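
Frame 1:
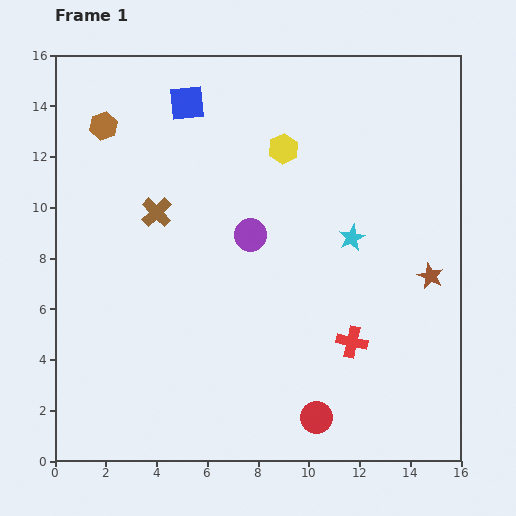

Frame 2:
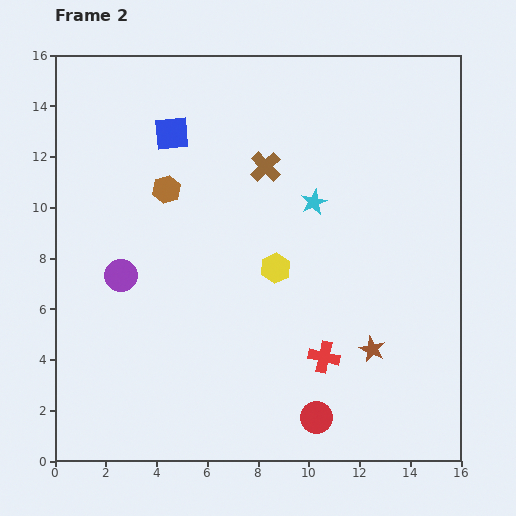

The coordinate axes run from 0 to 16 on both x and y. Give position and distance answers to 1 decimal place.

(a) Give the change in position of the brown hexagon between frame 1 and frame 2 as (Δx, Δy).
(2.5, -2.5)

The brown hexagon was at (1.9, 13.2) in frame 1 and (4.4, 10.7) in frame 2.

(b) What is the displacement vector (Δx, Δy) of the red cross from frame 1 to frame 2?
(-1.1, -0.6)

The red cross was at (11.7, 4.7) in frame 1 and (10.6, 4.1) in frame 2.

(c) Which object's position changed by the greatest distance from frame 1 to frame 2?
the purple circle

(moved 5.3; next 4.7)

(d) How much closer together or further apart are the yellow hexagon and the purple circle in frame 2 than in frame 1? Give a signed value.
+2.5

Distance in frame 1: 3.6. Distance in frame 2: 6.1.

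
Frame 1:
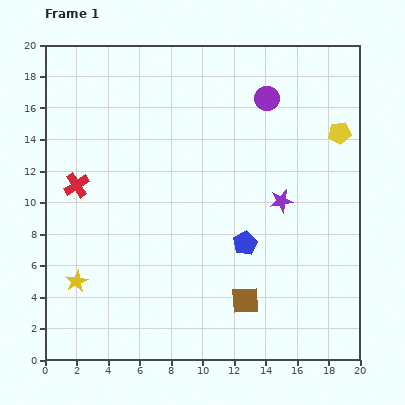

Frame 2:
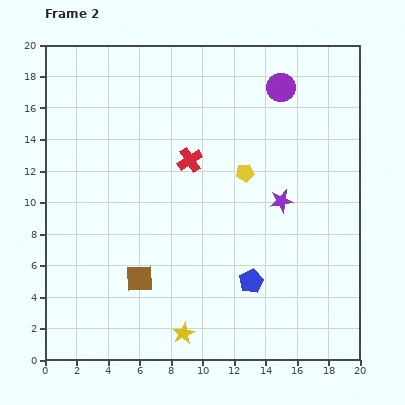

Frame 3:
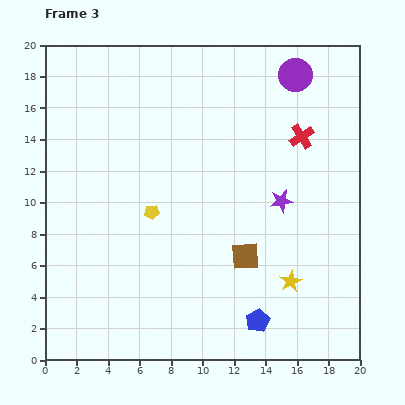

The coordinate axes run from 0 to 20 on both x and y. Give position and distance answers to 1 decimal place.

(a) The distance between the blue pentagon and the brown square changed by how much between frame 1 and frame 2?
+3.5

Distance in frame 1: 3.6. Distance in frame 2: 7.1.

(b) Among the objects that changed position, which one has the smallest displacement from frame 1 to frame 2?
the purple circle

(moved 1.1)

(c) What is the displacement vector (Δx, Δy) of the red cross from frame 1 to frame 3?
(14.3, 3.1)

The red cross was at (2.0, 11.1) in frame 1 and (16.3, 14.2) in frame 3.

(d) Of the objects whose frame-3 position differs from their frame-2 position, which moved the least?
the purple circle

(moved 1.2)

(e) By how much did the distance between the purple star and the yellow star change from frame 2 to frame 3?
-5.3

Distance in frame 2: 10.4. Distance in frame 3: 5.1.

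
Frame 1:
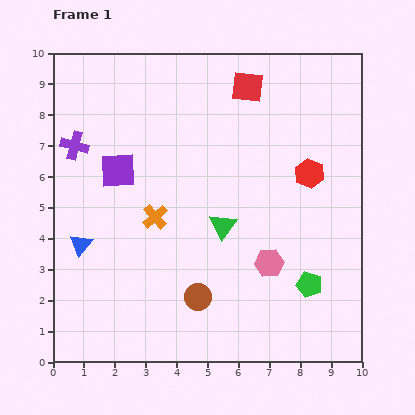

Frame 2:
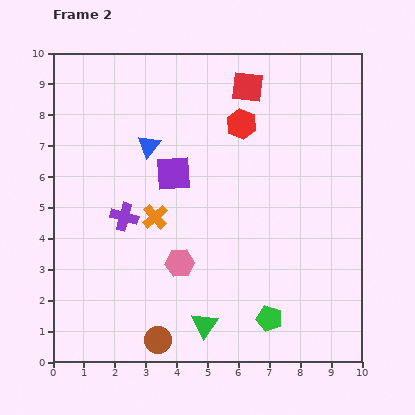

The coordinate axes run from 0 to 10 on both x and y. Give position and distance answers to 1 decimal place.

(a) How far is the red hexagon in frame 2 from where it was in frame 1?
2.7

The red hexagon moved from (8.3, 6.1) to (6.1, 7.7), a distance of √(2.2² + 1.6²) ≈ 2.7.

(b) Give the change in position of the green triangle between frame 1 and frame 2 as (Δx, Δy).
(-0.6, -3.2)

The green triangle was at (5.5, 4.4) in frame 1 and (4.9, 1.2) in frame 2.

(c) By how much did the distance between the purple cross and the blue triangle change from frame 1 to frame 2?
-0.8

Distance in frame 1: 3.2. Distance in frame 2: 2.4.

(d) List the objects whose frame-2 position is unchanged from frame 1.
the red square, the orange cross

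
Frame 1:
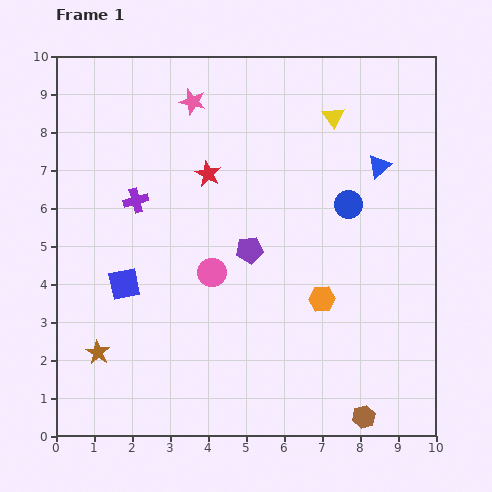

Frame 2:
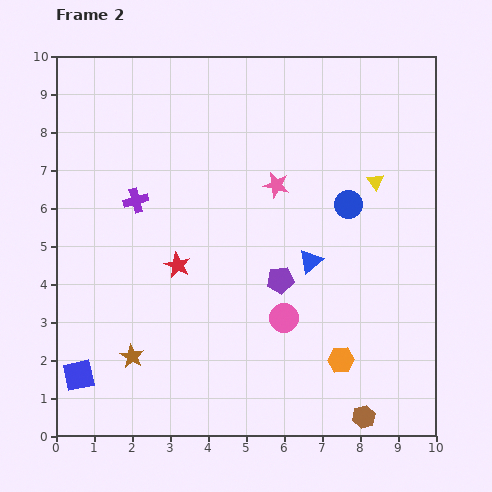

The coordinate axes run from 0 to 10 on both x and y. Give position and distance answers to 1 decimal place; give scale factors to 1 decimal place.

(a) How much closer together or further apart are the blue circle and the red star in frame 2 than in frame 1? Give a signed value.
+1.0

Distance in frame 1: 3.8. Distance in frame 2: 4.8.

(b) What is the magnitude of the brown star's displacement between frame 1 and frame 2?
0.9

The brown star moved from (1.1, 2.2) to (2.0, 2.1), a distance of √(0.9² + 0.1²) ≈ 0.9.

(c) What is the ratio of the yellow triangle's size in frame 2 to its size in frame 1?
0.8×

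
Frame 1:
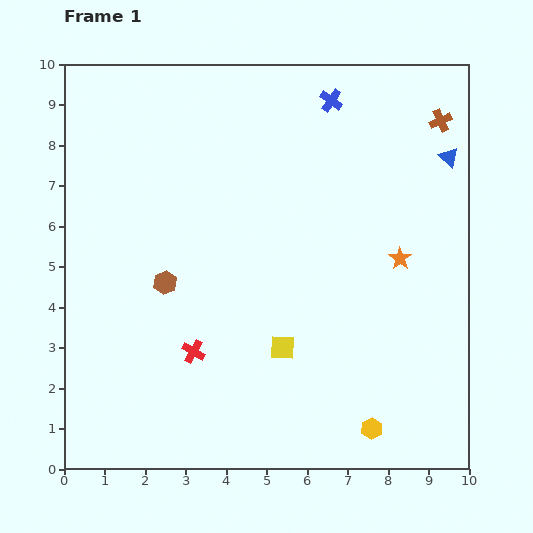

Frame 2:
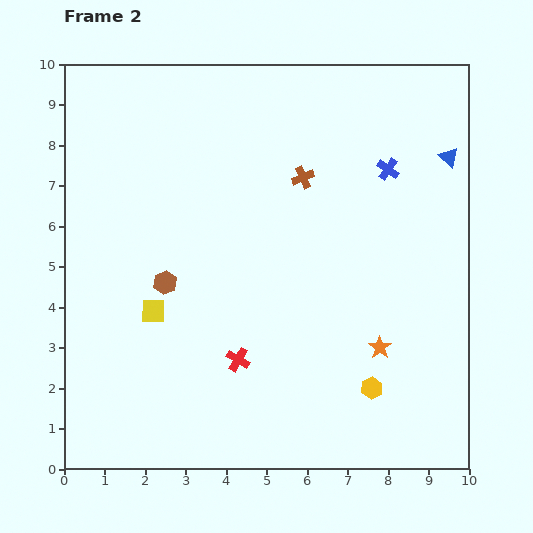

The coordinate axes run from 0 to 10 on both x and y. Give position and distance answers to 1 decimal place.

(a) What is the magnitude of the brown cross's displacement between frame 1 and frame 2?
3.7

The brown cross moved from (9.3, 8.6) to (5.9, 7.2), a distance of √(3.4² + 1.4²) ≈ 3.7.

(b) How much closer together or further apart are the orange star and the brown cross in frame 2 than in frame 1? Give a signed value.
+1.1

Distance in frame 1: 3.5. Distance in frame 2: 4.6.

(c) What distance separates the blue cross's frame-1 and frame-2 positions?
2.2

The blue cross moved from (6.6, 9.1) to (8.0, 7.4), a distance of √(1.4² + 1.7²) ≈ 2.2.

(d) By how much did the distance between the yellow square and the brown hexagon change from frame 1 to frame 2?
-2.5

Distance in frame 1: 3.3. Distance in frame 2: 0.8.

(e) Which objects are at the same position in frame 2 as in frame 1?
the brown hexagon, the blue triangle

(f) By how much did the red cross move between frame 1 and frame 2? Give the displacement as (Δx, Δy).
(1.1, -0.2)

The red cross was at (3.2, 2.9) in frame 1 and (4.3, 2.7) in frame 2.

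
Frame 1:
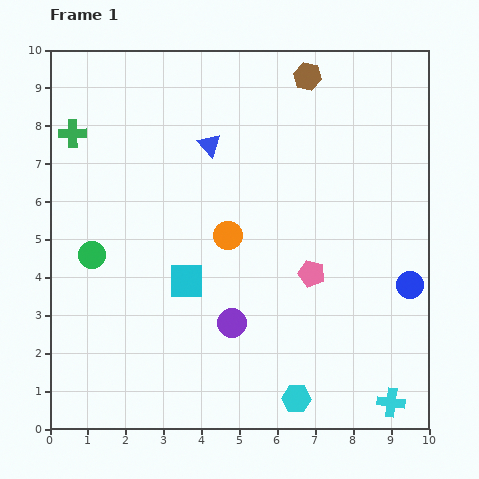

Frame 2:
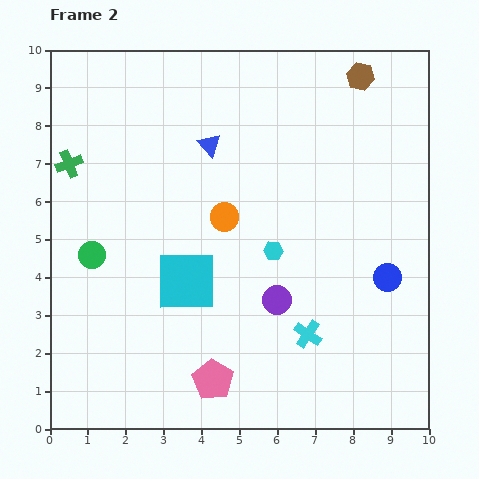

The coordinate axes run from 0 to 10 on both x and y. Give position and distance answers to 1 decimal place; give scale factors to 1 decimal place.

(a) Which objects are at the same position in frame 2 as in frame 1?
the green circle, the blue triangle, the cyan square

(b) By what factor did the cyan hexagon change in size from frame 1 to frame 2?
0.7×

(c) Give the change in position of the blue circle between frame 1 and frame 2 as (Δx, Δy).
(-0.6, 0.2)

The blue circle was at (9.5, 3.8) in frame 1 and (8.9, 4.0) in frame 2.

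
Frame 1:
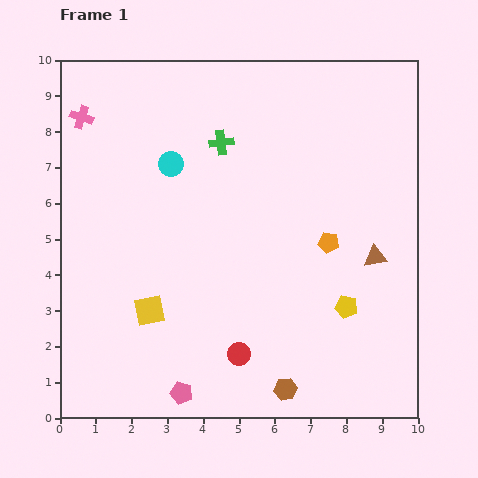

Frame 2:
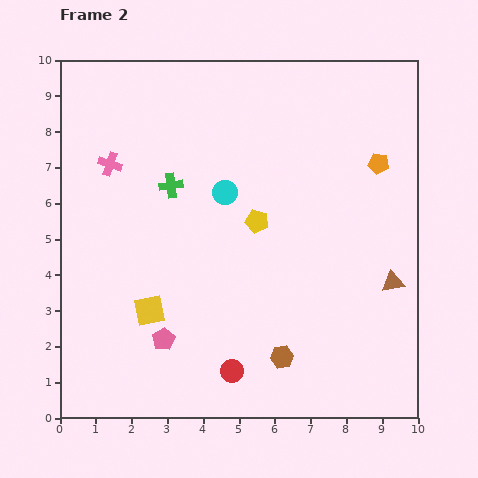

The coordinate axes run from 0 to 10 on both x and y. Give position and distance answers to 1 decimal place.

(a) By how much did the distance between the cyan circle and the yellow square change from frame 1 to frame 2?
-0.2

Distance in frame 1: 4.1. Distance in frame 2: 3.9.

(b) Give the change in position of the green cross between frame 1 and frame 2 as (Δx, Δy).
(-1.4, -1.2)

The green cross was at (4.5, 7.7) in frame 1 and (3.1, 6.5) in frame 2.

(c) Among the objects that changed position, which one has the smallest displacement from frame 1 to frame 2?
the red circle

(moved 0.5)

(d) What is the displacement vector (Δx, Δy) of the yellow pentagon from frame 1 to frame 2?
(-2.5, 2.4)

The yellow pentagon was at (8.0, 3.1) in frame 1 and (5.5, 5.5) in frame 2.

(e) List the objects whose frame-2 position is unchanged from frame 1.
the yellow square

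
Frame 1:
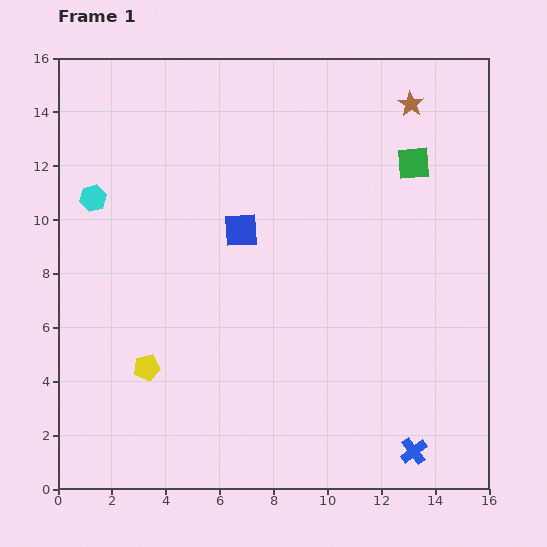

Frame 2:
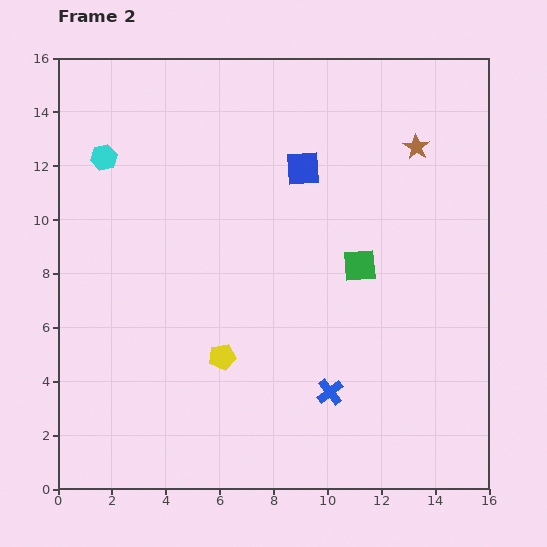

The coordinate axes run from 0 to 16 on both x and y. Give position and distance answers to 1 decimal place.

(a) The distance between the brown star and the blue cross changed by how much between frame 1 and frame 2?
-3.3

Distance in frame 1: 12.9. Distance in frame 2: 9.6.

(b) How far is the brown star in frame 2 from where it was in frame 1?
1.6

The brown star moved from (13.1, 14.3) to (13.3, 12.7), a distance of √(0.2² + 1.6²) ≈ 1.6.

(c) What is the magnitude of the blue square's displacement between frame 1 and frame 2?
3.3

The blue square moved from (6.8, 9.6) to (9.1, 11.9), a distance of √(2.3² + 2.3²) ≈ 3.3.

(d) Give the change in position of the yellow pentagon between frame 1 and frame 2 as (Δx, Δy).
(2.8, 0.4)

The yellow pentagon was at (3.3, 4.5) in frame 1 and (6.1, 4.9) in frame 2.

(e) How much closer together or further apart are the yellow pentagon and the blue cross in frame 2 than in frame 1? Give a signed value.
-6.2

Distance in frame 1: 10.4. Distance in frame 2: 4.2.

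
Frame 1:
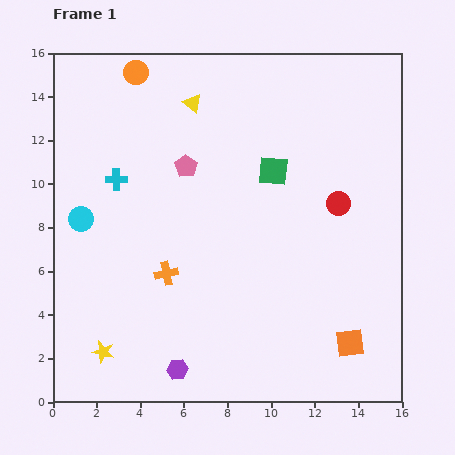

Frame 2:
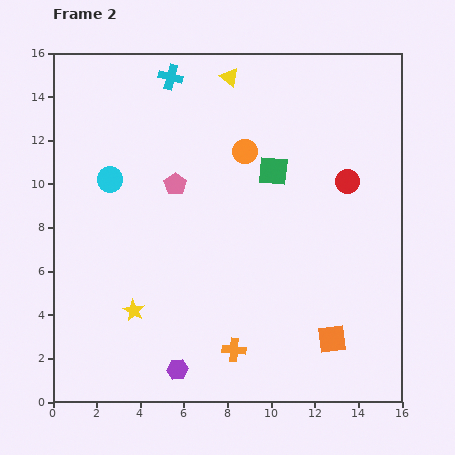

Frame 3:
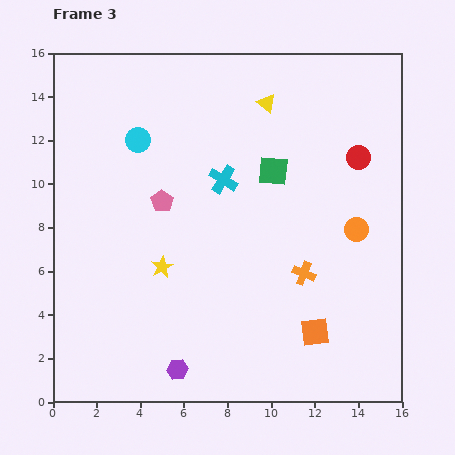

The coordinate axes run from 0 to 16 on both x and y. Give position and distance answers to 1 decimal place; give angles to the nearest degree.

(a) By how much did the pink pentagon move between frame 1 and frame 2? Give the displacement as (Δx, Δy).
(-0.5, -0.8)

The pink pentagon was at (6.1, 10.8) in frame 1 and (5.6, 10.0) in frame 2.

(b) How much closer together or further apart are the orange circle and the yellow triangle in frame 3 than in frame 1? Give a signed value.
+4.1

Distance in frame 1: 3.0. Distance in frame 3: 7.1.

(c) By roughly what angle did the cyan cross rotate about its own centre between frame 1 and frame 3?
33° clockwise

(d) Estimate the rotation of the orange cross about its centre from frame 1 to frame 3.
34° clockwise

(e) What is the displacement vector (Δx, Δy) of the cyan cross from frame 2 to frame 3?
(2.4, -4.7)

The cyan cross was at (5.4, 14.9) in frame 2 and (7.8, 10.2) in frame 3.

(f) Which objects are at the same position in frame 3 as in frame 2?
the green square, the purple hexagon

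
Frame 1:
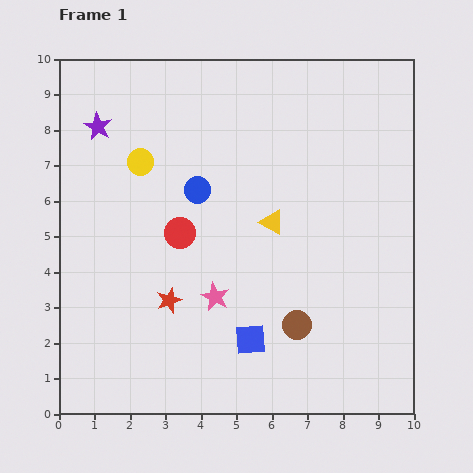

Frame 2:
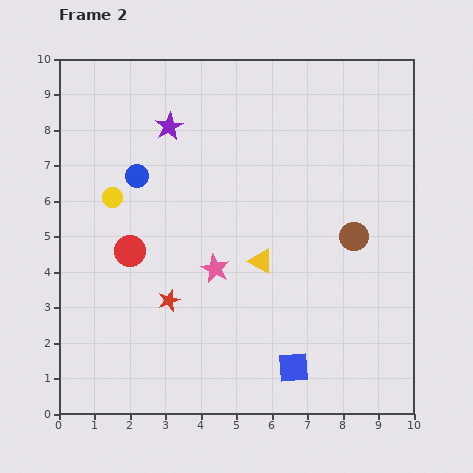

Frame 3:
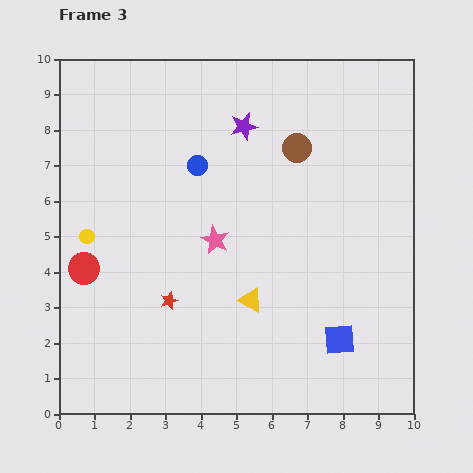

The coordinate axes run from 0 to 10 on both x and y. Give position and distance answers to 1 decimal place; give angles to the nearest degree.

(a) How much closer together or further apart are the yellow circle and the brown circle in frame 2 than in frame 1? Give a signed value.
+0.5

Distance in frame 1: 6.4. Distance in frame 2: 6.9.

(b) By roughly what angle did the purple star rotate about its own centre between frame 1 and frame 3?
30° clockwise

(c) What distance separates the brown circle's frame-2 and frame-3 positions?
3.0

The brown circle moved from (8.3, 5.0) to (6.7, 7.5), a distance of √(1.6² + 2.5²) ≈ 3.0.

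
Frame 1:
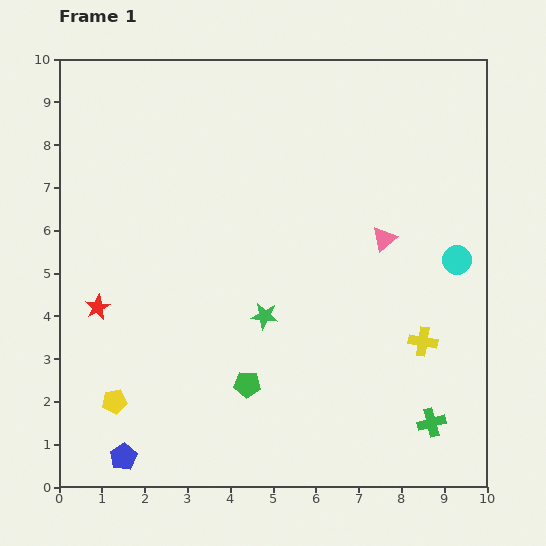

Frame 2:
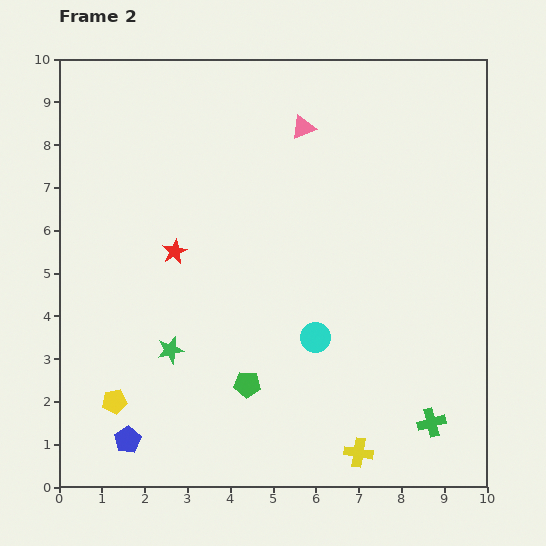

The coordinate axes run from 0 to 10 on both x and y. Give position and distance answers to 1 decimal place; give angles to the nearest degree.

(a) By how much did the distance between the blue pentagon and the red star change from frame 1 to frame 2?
+0.9

Distance in frame 1: 3.6. Distance in frame 2: 4.5.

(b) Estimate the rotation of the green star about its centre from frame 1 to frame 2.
21° counter-clockwise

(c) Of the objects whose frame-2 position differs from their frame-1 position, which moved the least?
the blue pentagon

(moved 0.4)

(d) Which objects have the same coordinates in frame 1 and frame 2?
the yellow pentagon, the green cross, the green pentagon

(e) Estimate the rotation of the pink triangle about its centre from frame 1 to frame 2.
18° clockwise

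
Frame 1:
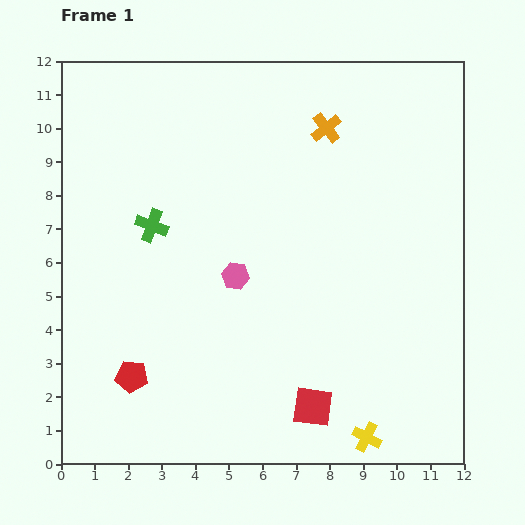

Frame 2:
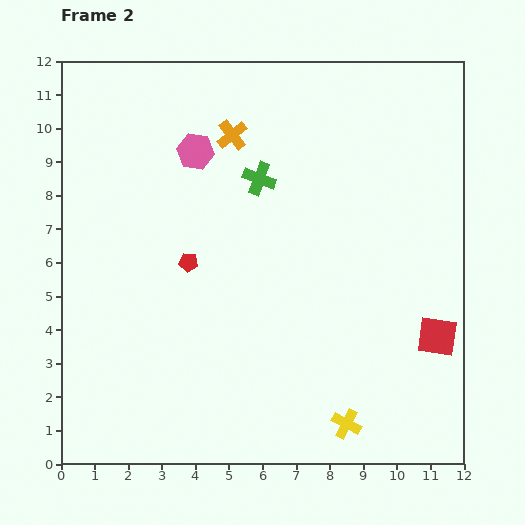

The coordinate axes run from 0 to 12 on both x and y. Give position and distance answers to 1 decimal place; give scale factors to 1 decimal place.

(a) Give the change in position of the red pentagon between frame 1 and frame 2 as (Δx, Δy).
(1.7, 3.4)

The red pentagon was at (2.1, 2.6) in frame 1 and (3.8, 6.0) in frame 2.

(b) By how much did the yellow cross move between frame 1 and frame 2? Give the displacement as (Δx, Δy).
(-0.6, 0.4)

The yellow cross was at (9.1, 0.8) in frame 1 and (8.5, 1.2) in frame 2.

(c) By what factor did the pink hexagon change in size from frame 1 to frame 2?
1.3×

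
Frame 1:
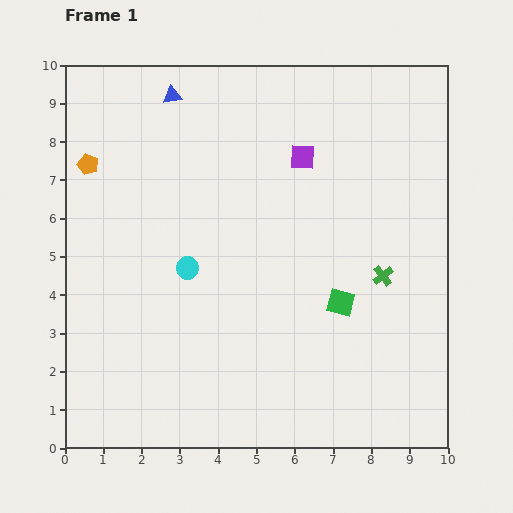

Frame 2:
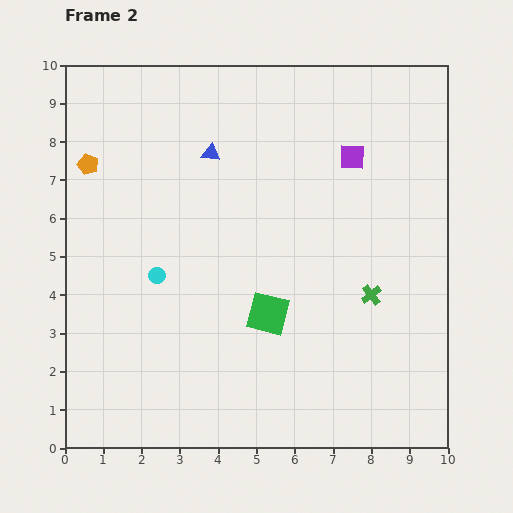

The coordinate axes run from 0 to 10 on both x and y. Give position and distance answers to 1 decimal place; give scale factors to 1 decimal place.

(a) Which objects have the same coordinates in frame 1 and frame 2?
the orange pentagon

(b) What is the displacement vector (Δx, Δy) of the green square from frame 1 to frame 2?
(-1.9, -0.3)

The green square was at (7.2, 3.8) in frame 1 and (5.3, 3.5) in frame 2.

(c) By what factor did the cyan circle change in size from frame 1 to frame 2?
0.7×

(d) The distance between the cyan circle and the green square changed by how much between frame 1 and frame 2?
-1.0

Distance in frame 1: 4.1. Distance in frame 2: 3.1.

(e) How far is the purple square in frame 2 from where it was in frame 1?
1.3

The purple square moved from (6.2, 7.6) to (7.5, 7.6), a distance of √(1.3² + 0.0²) ≈ 1.3.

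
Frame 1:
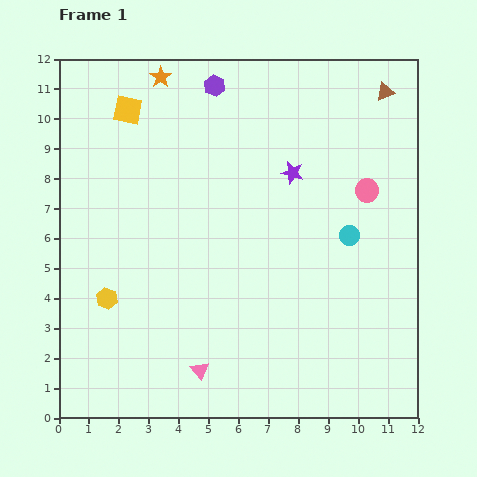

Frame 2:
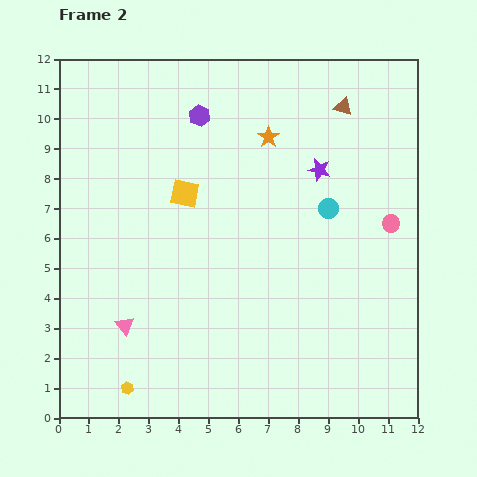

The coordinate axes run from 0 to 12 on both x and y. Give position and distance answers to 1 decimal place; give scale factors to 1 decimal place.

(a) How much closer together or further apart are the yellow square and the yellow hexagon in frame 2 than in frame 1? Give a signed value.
+0.5

Distance in frame 1: 6.3. Distance in frame 2: 6.8.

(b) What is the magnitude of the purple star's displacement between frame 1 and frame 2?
0.9

The purple star moved from (7.8, 8.2) to (8.7, 8.3), a distance of √(0.9² + 0.1²) ≈ 0.9.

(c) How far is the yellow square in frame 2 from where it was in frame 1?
3.4

The yellow square moved from (2.3, 10.3) to (4.2, 7.5), a distance of √(1.9² + 2.8²) ≈ 3.4.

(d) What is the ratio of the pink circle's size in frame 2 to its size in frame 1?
0.7×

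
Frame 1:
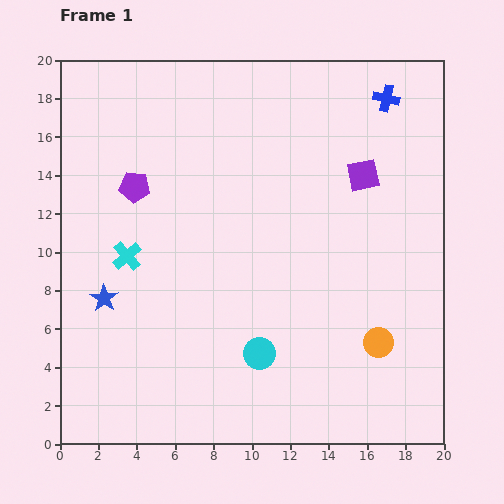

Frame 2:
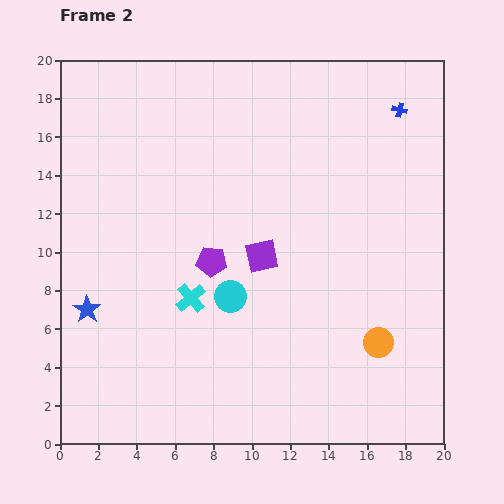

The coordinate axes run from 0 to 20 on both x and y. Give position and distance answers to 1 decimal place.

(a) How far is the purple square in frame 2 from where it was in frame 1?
6.8

The purple square moved from (15.8, 14.0) to (10.5, 9.8), a distance of √(5.3² + 4.2²) ≈ 6.8.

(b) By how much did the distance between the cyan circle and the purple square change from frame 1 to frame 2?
-8.2

Distance in frame 1: 10.8. Distance in frame 2: 2.6.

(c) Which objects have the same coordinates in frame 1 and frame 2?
the orange circle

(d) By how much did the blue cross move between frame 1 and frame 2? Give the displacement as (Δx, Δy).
(0.7, -0.6)

The blue cross was at (17.0, 18.0) in frame 1 and (17.7, 17.4) in frame 2.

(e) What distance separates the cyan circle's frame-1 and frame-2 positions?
3.4

The cyan circle moved from (10.4, 4.7) to (8.9, 7.7), a distance of √(1.5² + 3.0²) ≈ 3.4.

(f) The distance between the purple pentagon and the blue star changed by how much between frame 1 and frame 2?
+1.0

Distance in frame 1: 6.0. Distance in frame 2: 7.0.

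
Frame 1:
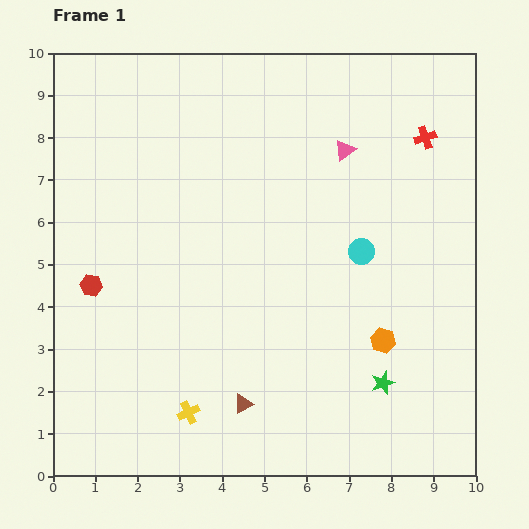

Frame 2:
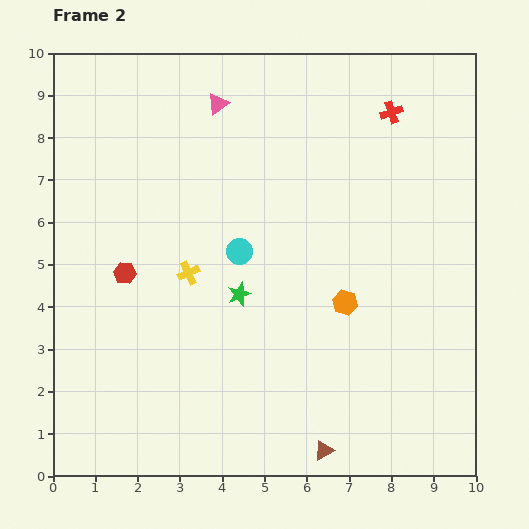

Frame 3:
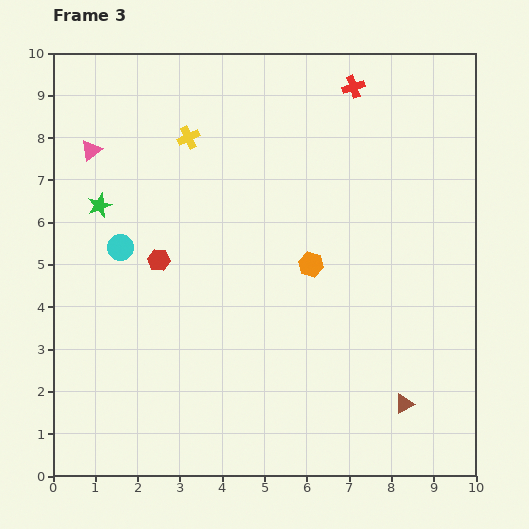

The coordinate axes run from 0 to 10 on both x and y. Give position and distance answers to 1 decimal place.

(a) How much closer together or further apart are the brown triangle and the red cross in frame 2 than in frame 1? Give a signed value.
+0.6

Distance in frame 1: 7.6. Distance in frame 2: 8.2.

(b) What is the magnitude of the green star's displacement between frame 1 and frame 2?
4.0

The green star moved from (7.8, 2.2) to (4.4, 4.3), a distance of √(3.4² + 2.1²) ≈ 4.0.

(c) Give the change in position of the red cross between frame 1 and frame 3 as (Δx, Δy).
(-1.7, 1.2)

The red cross was at (8.8, 8.0) in frame 1 and (7.1, 9.2) in frame 3.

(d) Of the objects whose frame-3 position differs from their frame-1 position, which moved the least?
the red hexagon

(moved 1.7)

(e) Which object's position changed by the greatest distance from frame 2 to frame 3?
the green star

(moved 3.9; next 3.2)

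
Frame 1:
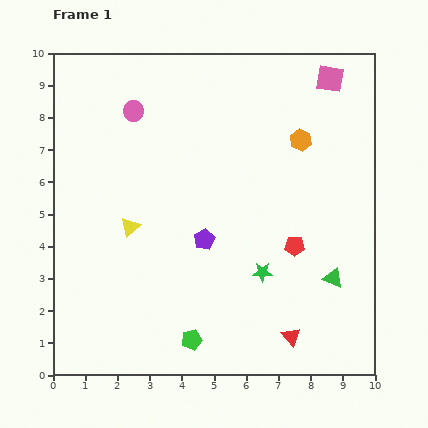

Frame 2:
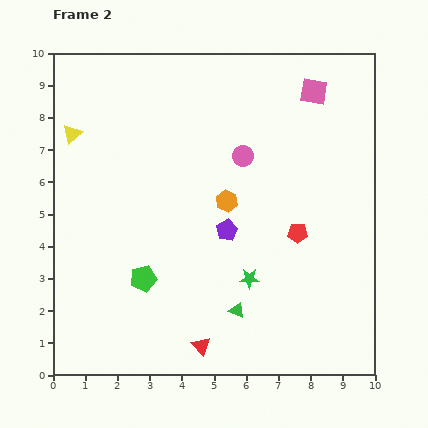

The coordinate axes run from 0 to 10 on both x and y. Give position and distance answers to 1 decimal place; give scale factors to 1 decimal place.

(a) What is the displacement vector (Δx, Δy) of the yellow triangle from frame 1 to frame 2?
(-1.8, 2.9)

The yellow triangle was at (2.4, 4.6) in frame 1 and (0.6, 7.5) in frame 2.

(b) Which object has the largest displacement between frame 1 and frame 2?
the pink circle

(moved 3.7; next 3.4)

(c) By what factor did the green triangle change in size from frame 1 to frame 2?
0.8×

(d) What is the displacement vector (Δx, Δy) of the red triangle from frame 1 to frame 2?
(-2.8, -0.3)

The red triangle was at (7.4, 1.2) in frame 1 and (4.6, 0.9) in frame 2.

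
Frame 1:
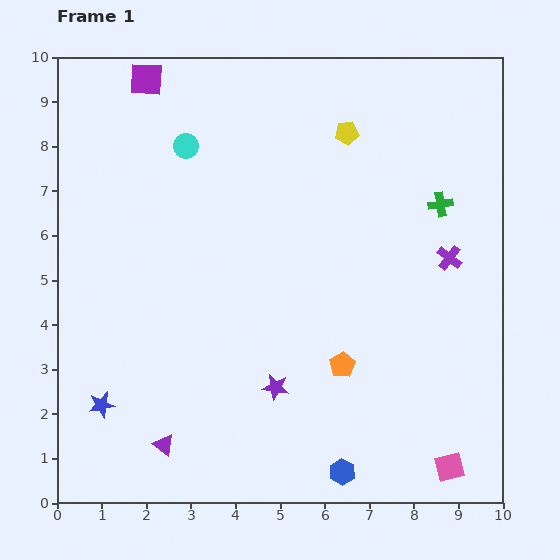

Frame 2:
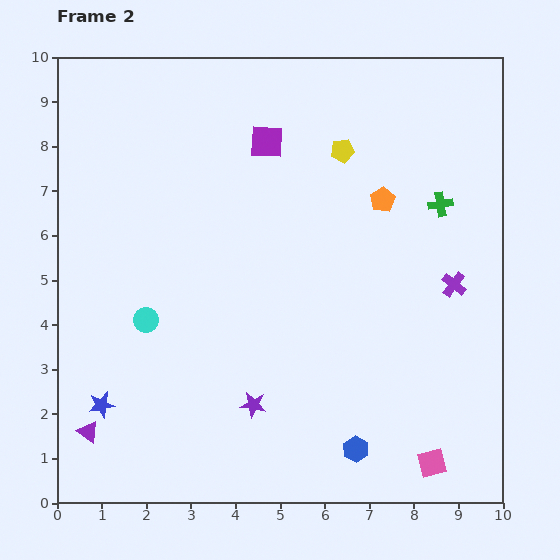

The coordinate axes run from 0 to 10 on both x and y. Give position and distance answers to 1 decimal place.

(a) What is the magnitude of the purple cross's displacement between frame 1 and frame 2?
0.6

The purple cross moved from (8.8, 5.5) to (8.9, 4.9), a distance of √(0.1² + 0.6²) ≈ 0.6.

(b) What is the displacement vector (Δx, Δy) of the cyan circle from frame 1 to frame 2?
(-0.9, -3.9)

The cyan circle was at (2.9, 8.0) in frame 1 and (2.0, 4.1) in frame 2.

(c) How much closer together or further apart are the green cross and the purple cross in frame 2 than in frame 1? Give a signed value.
+0.6

Distance in frame 1: 1.2. Distance in frame 2: 1.8.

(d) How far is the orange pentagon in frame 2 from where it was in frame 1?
3.8

The orange pentagon moved from (6.4, 3.1) to (7.3, 6.8), a distance of √(0.9² + 3.7²) ≈ 3.8.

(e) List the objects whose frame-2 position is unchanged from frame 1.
the green cross, the blue star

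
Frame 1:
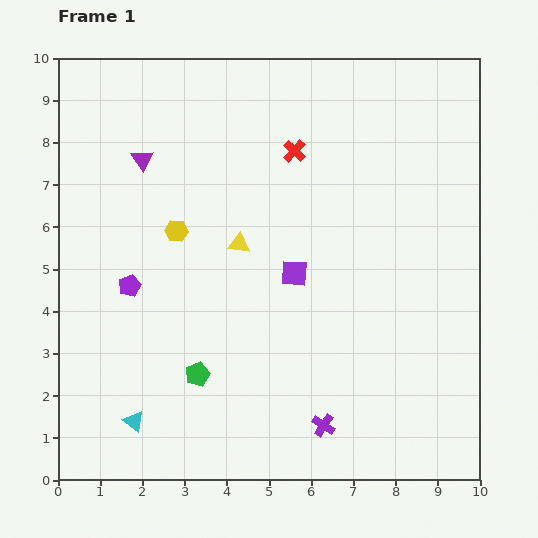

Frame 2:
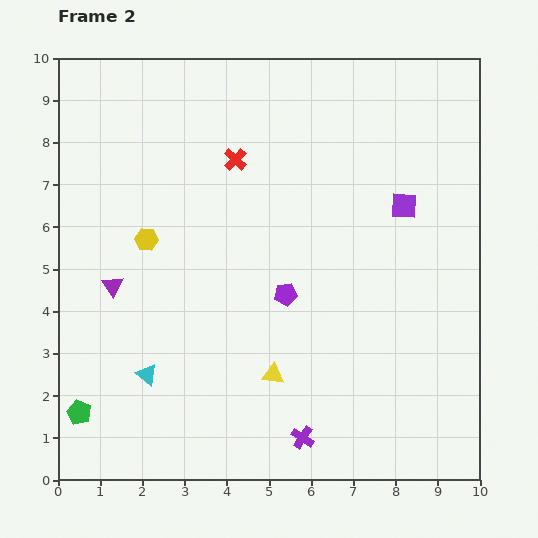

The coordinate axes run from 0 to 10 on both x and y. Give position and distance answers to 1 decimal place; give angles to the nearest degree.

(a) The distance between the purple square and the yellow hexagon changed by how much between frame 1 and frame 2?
+3.2

Distance in frame 1: 3.0. Distance in frame 2: 6.2.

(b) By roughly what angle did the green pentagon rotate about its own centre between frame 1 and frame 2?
26° counter-clockwise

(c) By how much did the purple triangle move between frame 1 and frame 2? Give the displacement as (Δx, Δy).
(-0.7, -3.0)

The purple triangle was at (2.0, 7.6) in frame 1 and (1.3, 4.6) in frame 2.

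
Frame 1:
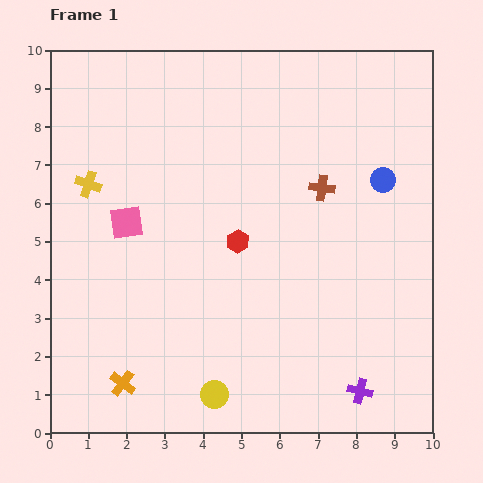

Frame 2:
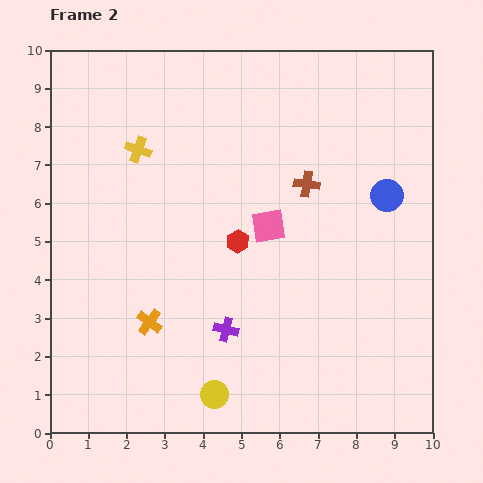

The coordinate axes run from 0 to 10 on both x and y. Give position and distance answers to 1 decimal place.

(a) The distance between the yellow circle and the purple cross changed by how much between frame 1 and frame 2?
-2.1

Distance in frame 1: 3.8. Distance in frame 2: 1.7.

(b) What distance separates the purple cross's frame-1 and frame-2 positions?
3.8

The purple cross moved from (8.1, 1.1) to (4.6, 2.7), a distance of √(3.5² + 1.6²) ≈ 3.8.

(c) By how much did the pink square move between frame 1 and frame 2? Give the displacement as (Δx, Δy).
(3.7, -0.1)

The pink square was at (2.0, 5.5) in frame 1 and (5.7, 5.4) in frame 2.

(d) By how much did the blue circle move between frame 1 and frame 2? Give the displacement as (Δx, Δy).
(0.1, -0.4)

The blue circle was at (8.7, 6.6) in frame 1 and (8.8, 6.2) in frame 2.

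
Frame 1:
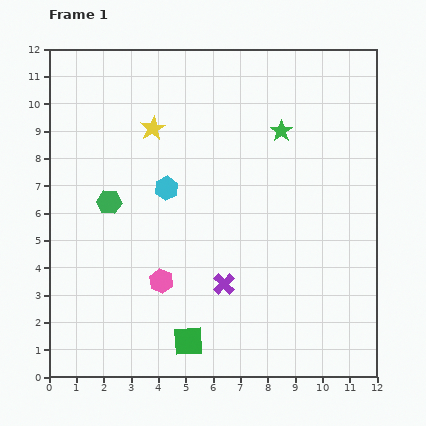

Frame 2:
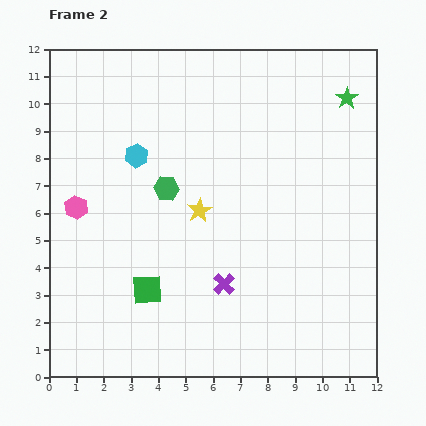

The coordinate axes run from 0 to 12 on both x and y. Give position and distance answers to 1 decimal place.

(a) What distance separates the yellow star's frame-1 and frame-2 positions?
3.4

The yellow star moved from (3.8, 9.1) to (5.5, 6.1), a distance of √(1.7² + 3.0²) ≈ 3.4.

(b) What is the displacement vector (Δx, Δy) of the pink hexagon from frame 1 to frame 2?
(-3.1, 2.7)

The pink hexagon was at (4.1, 3.5) in frame 1 and (1.0, 6.2) in frame 2.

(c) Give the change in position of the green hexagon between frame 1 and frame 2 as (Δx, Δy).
(2.1, 0.5)

The green hexagon was at (2.2, 6.4) in frame 1 and (4.3, 6.9) in frame 2.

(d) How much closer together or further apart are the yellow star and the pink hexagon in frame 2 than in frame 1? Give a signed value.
-1.1

Distance in frame 1: 5.6. Distance in frame 2: 4.5.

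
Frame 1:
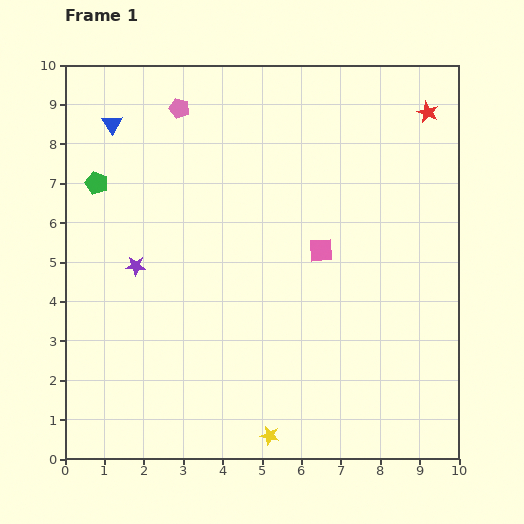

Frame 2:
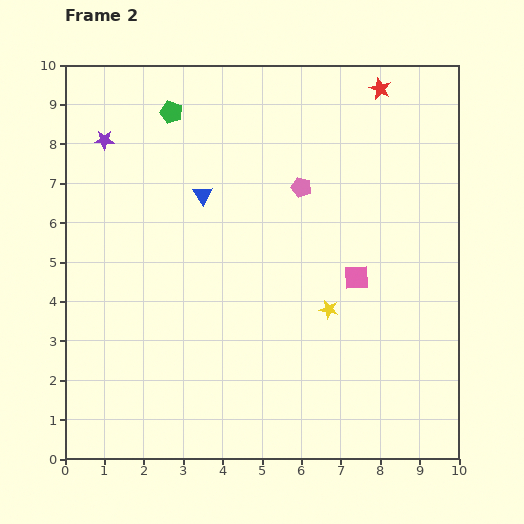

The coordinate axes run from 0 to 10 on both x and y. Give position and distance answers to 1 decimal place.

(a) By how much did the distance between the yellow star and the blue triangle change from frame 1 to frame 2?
-4.6

Distance in frame 1: 8.9. Distance in frame 2: 4.3.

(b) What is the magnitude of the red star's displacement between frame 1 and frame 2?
1.3

The red star moved from (9.2, 8.8) to (8.0, 9.4), a distance of √(1.2² + 0.6²) ≈ 1.3.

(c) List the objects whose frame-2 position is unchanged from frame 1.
none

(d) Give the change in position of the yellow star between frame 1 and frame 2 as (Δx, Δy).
(1.5, 3.2)

The yellow star was at (5.2, 0.6) in frame 1 and (6.7, 3.8) in frame 2.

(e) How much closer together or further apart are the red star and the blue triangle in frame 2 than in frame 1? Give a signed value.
-2.8

Distance in frame 1: 8.0. Distance in frame 2: 5.2.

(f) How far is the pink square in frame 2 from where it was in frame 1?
1.1

The pink square moved from (6.5, 5.3) to (7.4, 4.6), a distance of √(0.9² + 0.7²) ≈ 1.1.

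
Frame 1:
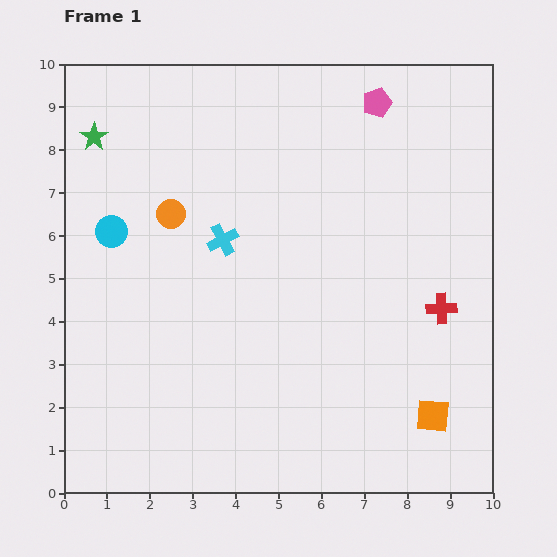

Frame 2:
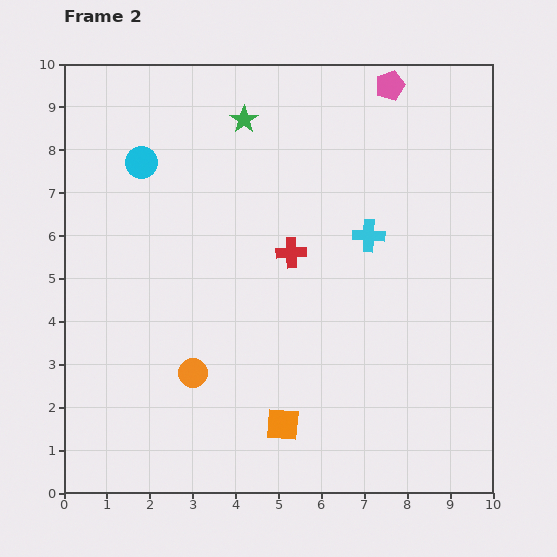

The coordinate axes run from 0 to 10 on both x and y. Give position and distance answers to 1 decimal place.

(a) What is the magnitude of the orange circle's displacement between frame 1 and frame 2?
3.7

The orange circle moved from (2.5, 6.5) to (3.0, 2.8), a distance of √(0.5² + 3.7²) ≈ 3.7.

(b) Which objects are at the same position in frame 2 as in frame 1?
none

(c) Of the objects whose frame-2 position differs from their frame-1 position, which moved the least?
the pink pentagon

(moved 0.5)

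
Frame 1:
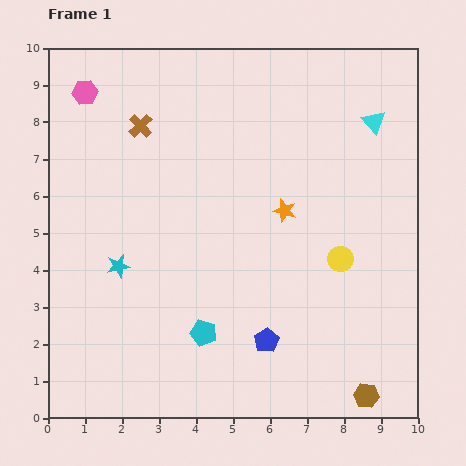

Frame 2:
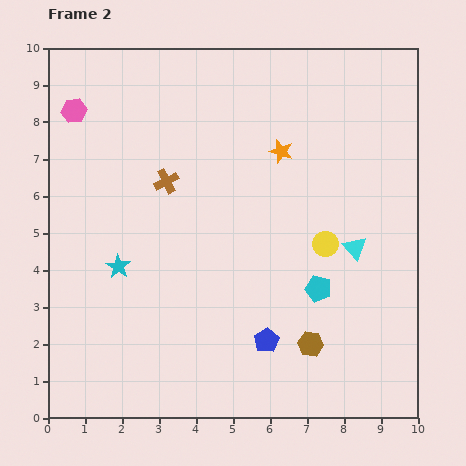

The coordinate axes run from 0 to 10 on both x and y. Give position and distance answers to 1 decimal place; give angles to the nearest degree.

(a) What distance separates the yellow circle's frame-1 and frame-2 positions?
0.6

The yellow circle moved from (7.9, 4.3) to (7.5, 4.7), a distance of √(0.4² + 0.4²) ≈ 0.6.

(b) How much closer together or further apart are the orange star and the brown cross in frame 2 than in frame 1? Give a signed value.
-1.3

Distance in frame 1: 4.5. Distance in frame 2: 3.2.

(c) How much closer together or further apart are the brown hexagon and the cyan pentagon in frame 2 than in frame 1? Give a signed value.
-3.2

Distance in frame 1: 4.7. Distance in frame 2: 1.5.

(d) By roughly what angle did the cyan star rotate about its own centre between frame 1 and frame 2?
27° counter-clockwise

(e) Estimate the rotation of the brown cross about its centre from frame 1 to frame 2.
17° clockwise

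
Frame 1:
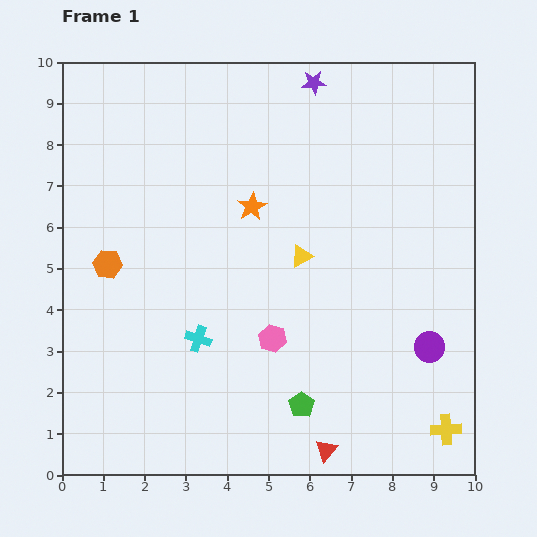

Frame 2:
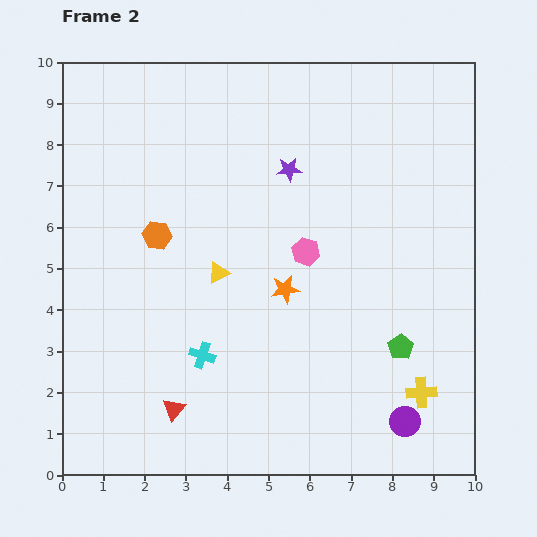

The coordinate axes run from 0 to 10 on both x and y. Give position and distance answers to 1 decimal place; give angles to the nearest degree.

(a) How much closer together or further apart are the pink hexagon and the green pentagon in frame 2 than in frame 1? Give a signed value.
+1.6

Distance in frame 1: 1.7. Distance in frame 2: 3.3.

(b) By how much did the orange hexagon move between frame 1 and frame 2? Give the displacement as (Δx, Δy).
(1.2, 0.7)

The orange hexagon was at (1.1, 5.1) in frame 1 and (2.3, 5.8) in frame 2.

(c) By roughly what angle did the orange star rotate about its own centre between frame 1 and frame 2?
21° clockwise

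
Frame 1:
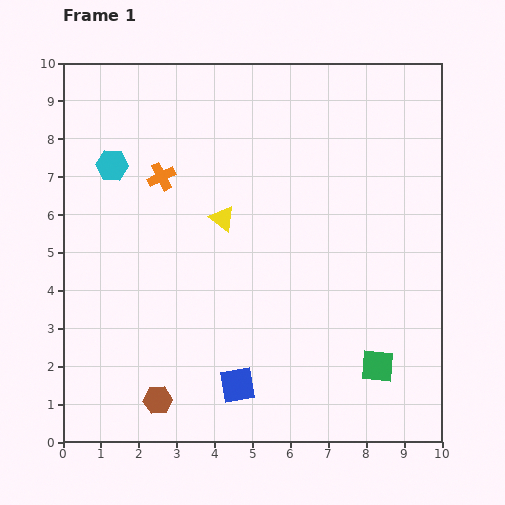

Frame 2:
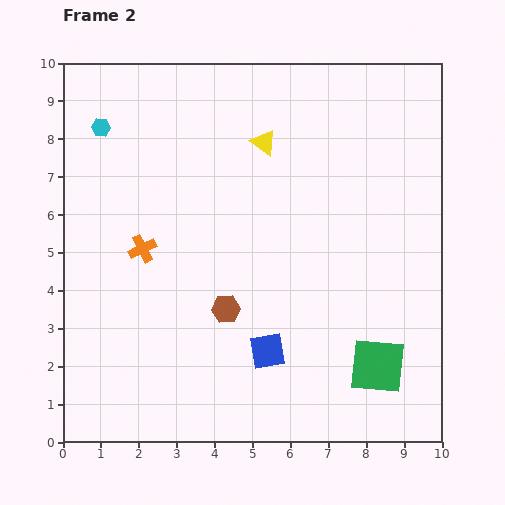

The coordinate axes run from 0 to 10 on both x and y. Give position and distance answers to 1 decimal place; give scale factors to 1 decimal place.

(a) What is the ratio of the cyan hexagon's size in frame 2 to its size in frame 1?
0.6×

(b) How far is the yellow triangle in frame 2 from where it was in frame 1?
2.3

The yellow triangle moved from (4.2, 5.9) to (5.3, 7.9), a distance of √(1.1² + 2.0²) ≈ 2.3.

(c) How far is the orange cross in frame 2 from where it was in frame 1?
2.0

The orange cross moved from (2.6, 7.0) to (2.1, 5.1), a distance of √(0.5² + 1.9²) ≈ 2.0.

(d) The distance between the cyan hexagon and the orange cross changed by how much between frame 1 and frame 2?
+2.1

Distance in frame 1: 1.3. Distance in frame 2: 3.4.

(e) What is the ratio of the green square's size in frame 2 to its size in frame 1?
1.7×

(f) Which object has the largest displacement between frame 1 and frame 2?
the brown hexagon

(moved 3.0; next 2.3)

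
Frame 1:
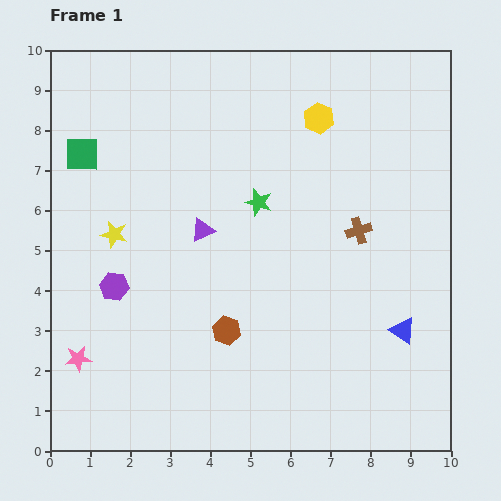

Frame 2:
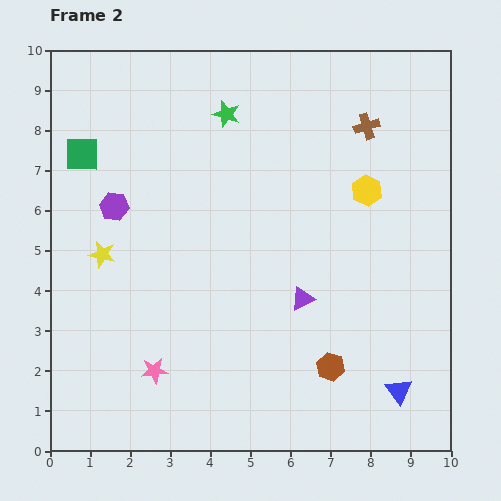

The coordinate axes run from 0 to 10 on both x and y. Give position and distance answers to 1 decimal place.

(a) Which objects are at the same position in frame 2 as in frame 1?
the green square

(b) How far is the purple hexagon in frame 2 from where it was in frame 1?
2.0

The purple hexagon moved from (1.6, 4.1) to (1.6, 6.1), a distance of √(0.0² + 2.0²) ≈ 2.0.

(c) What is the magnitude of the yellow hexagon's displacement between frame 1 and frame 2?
2.2

The yellow hexagon moved from (6.7, 8.3) to (7.9, 6.5), a distance of √(1.2² + 1.8²) ≈ 2.2.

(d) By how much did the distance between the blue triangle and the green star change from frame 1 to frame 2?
+3.3

Distance in frame 1: 4.8. Distance in frame 2: 8.1.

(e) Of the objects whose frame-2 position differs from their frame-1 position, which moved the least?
the yellow star

(moved 0.6)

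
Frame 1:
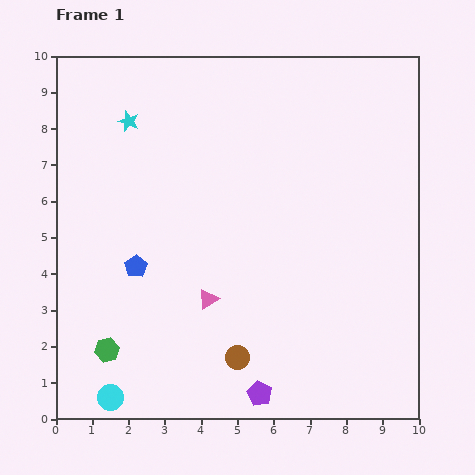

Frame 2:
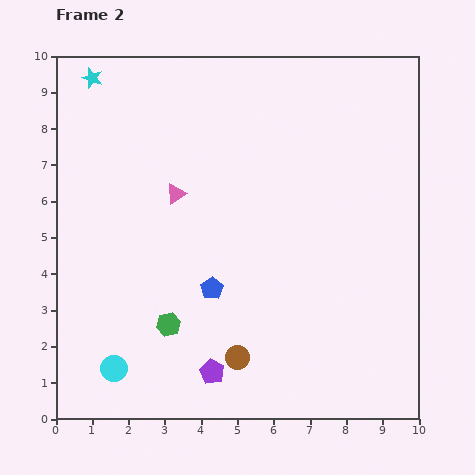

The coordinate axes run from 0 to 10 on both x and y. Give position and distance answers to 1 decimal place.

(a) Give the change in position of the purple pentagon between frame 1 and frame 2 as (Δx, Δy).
(-1.3, 0.6)

The purple pentagon was at (5.6, 0.7) in frame 1 and (4.3, 1.3) in frame 2.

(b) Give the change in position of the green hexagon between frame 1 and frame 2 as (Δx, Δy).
(1.7, 0.7)

The green hexagon was at (1.4, 1.9) in frame 1 and (3.1, 2.6) in frame 2.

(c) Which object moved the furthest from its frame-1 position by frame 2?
the pink triangle

(moved 3.0; next 2.2)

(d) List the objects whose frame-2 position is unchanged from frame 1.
the brown circle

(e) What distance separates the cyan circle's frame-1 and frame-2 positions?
0.8

The cyan circle moved from (1.5, 0.6) to (1.6, 1.4), a distance of √(0.1² + 0.8²) ≈ 0.8.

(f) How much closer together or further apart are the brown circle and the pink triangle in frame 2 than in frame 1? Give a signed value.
+3.0

Distance in frame 1: 1.8. Distance in frame 2: 4.8.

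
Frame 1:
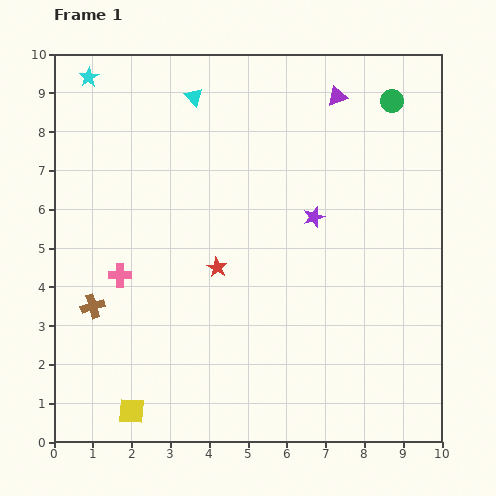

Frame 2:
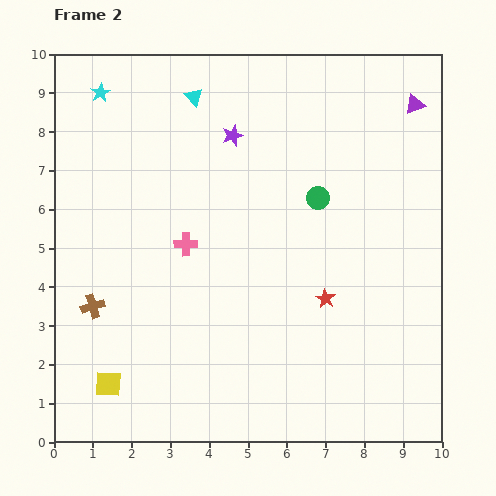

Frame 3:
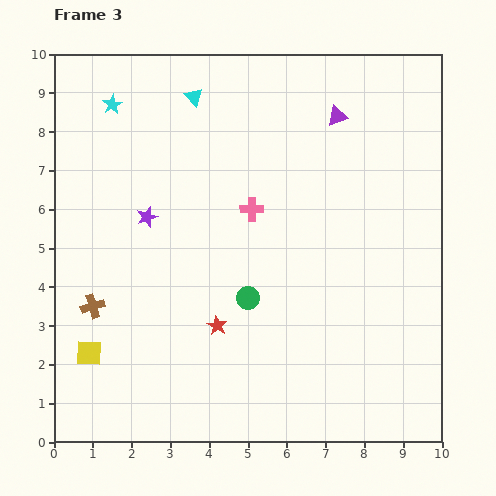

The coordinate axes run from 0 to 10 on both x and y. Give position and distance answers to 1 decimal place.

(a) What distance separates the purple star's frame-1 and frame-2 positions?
3.0

The purple star moved from (6.7, 5.8) to (4.6, 7.9), a distance of √(2.1² + 2.1²) ≈ 3.0.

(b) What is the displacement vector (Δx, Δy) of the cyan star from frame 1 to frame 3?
(0.6, -0.7)

The cyan star was at (0.9, 9.4) in frame 1 and (1.5, 8.7) in frame 3.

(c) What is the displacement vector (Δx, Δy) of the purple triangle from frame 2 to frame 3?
(-2.0, -0.3)

The purple triangle was at (9.3, 8.7) in frame 2 and (7.3, 8.4) in frame 3.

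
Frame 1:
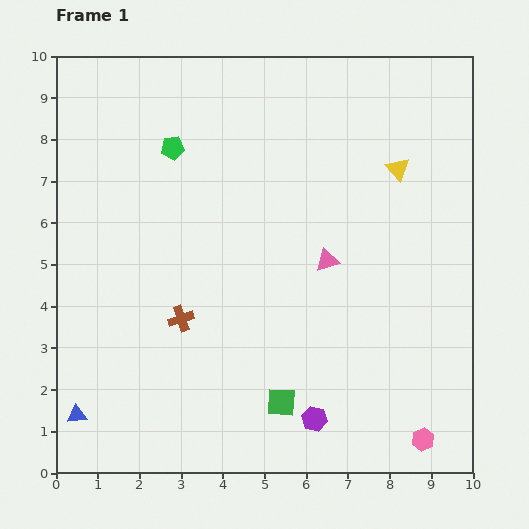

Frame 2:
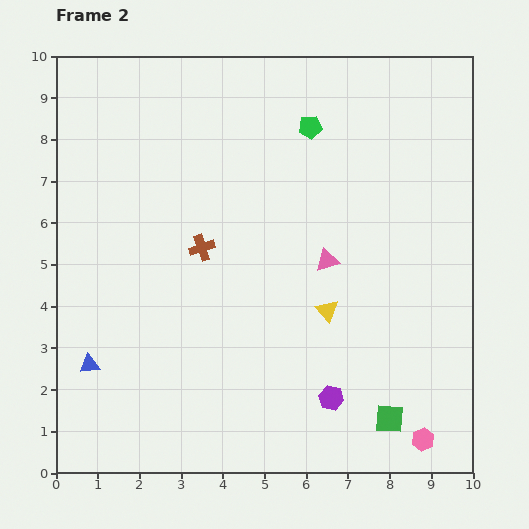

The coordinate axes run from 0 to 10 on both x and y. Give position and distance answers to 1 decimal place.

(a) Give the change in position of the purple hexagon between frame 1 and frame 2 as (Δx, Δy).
(0.4, 0.5)

The purple hexagon was at (6.2, 1.3) in frame 1 and (6.6, 1.8) in frame 2.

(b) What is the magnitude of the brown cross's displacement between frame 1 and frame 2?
1.8

The brown cross moved from (3.0, 3.7) to (3.5, 5.4), a distance of √(0.5² + 1.7²) ≈ 1.8.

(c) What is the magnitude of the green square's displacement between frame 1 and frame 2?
2.6

The green square moved from (5.4, 1.7) to (8.0, 1.3), a distance of √(2.6² + 0.4²) ≈ 2.6.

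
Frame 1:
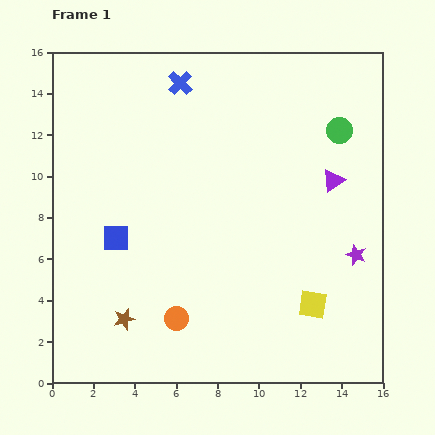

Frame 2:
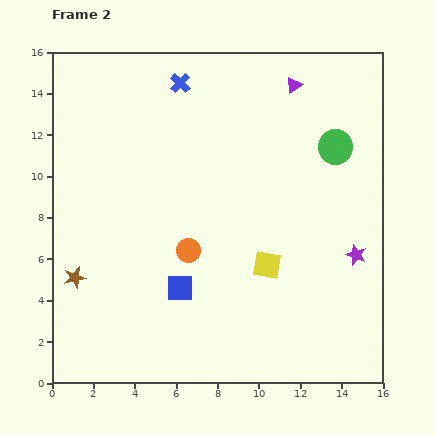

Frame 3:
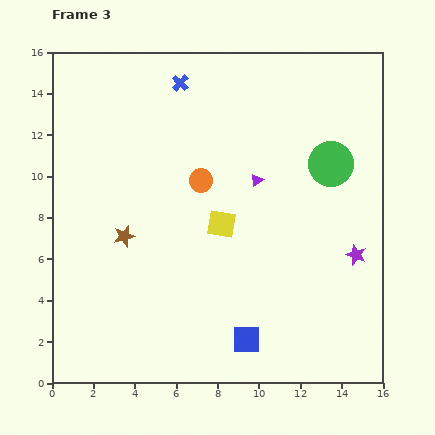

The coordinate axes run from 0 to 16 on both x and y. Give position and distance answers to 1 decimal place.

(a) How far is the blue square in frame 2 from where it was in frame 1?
3.9

The blue square moved from (3.1, 7.0) to (6.2, 4.6), a distance of √(3.1² + 2.4²) ≈ 3.9.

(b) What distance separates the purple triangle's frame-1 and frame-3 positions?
3.7

The purple triangle moved from (13.6, 9.8) to (9.9, 9.8), a distance of √(3.7² + 0.0²) ≈ 3.7.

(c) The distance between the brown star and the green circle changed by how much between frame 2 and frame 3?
-3.5

Distance in frame 2: 14.1. Distance in frame 3: 10.6.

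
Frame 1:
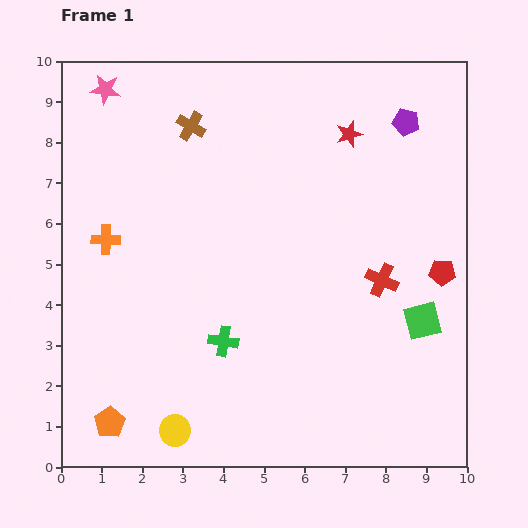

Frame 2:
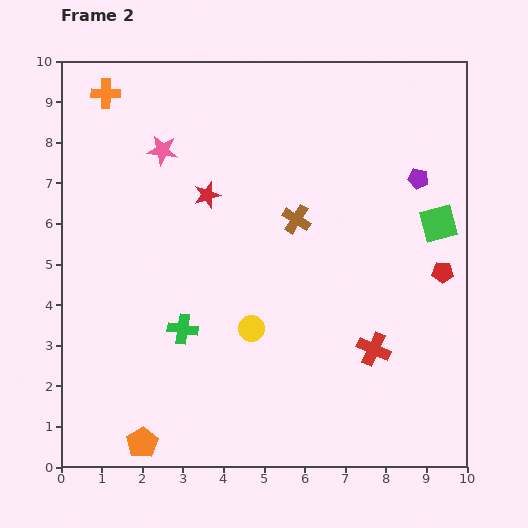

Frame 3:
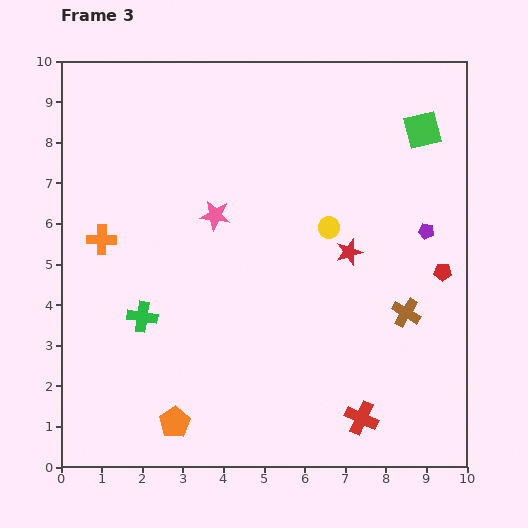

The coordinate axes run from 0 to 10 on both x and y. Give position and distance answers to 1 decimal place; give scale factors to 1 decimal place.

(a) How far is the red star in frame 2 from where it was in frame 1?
3.8

The red star moved from (7.1, 8.2) to (3.6, 6.7), a distance of √(3.5² + 1.5²) ≈ 3.8.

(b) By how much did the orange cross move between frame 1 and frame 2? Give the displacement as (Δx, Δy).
(0.0, 3.6)

The orange cross was at (1.1, 5.6) in frame 1 and (1.1, 9.2) in frame 2.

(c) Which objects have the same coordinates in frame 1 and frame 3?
the red pentagon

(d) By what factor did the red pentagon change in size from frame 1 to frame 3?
0.7×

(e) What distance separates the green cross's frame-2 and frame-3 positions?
1.0

The green cross moved from (3.0, 3.4) to (2.0, 3.7), a distance of √(1.0² + 0.3²) ≈ 1.0.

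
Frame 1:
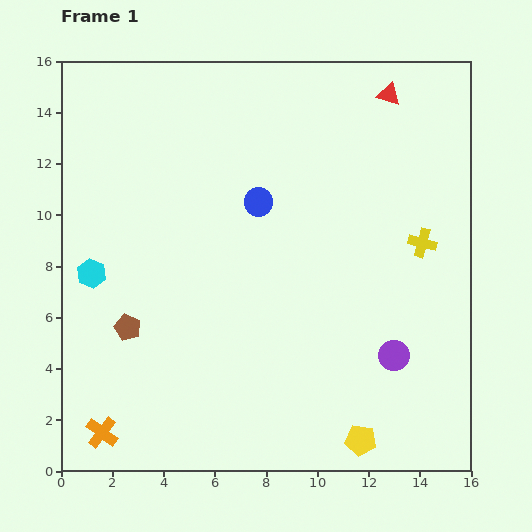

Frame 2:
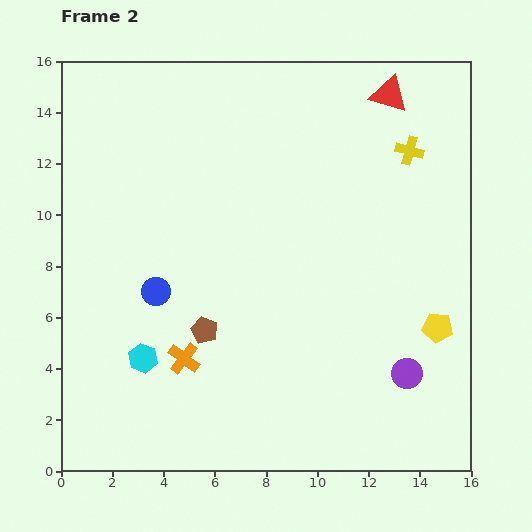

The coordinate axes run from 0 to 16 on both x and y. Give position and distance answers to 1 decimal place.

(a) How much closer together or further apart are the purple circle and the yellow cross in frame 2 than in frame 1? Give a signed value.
+4.2

Distance in frame 1: 4.5. Distance in frame 2: 8.7.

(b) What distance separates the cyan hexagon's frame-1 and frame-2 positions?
3.9

The cyan hexagon moved from (1.2, 7.7) to (3.2, 4.4), a distance of √(2.0² + 3.3²) ≈ 3.9.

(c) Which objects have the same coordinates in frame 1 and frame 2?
the red triangle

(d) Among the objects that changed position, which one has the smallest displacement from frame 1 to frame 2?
the purple circle

(moved 0.9)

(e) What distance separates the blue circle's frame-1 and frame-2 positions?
5.3

The blue circle moved from (7.7, 10.5) to (3.7, 7.0), a distance of √(4.0² + 3.5²) ≈ 5.3.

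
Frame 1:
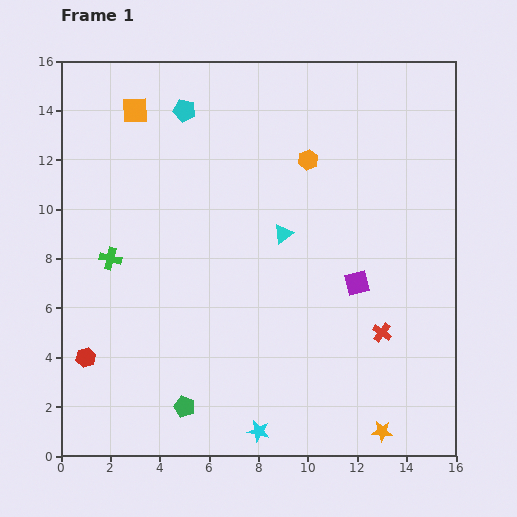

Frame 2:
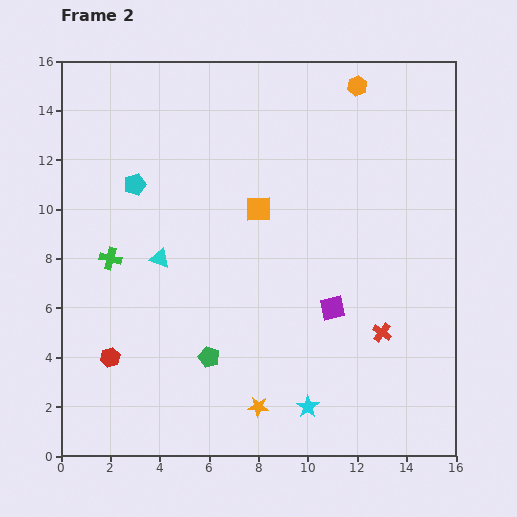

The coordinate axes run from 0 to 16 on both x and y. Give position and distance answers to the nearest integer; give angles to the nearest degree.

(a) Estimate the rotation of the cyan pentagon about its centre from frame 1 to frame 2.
28° counter-clockwise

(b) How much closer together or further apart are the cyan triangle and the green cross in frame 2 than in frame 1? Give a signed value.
-5

Distance in frame 1: 7. Distance in frame 2: 2.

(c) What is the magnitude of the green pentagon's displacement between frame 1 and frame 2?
2

The green pentagon moved from (5, 2) to (6, 4), a distance of √(1² + 2²) ≈ 2.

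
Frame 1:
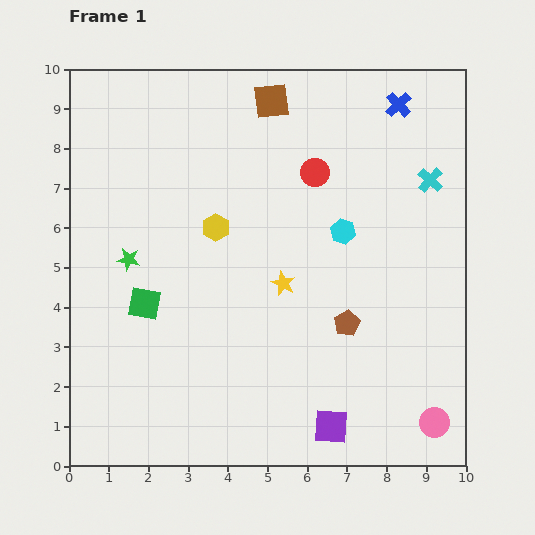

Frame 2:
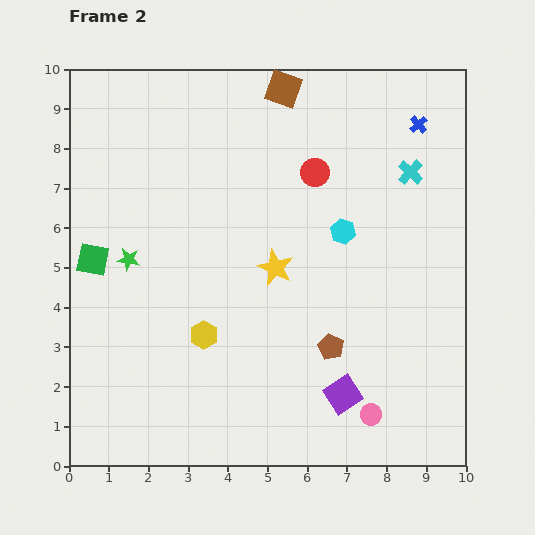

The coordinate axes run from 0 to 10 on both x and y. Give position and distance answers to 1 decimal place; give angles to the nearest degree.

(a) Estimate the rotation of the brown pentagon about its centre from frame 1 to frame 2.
16° counter-clockwise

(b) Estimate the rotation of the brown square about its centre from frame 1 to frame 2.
25° clockwise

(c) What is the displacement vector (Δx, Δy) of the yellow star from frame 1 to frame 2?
(-0.2, 0.4)

The yellow star was at (5.4, 4.6) in frame 1 and (5.2, 5.0) in frame 2.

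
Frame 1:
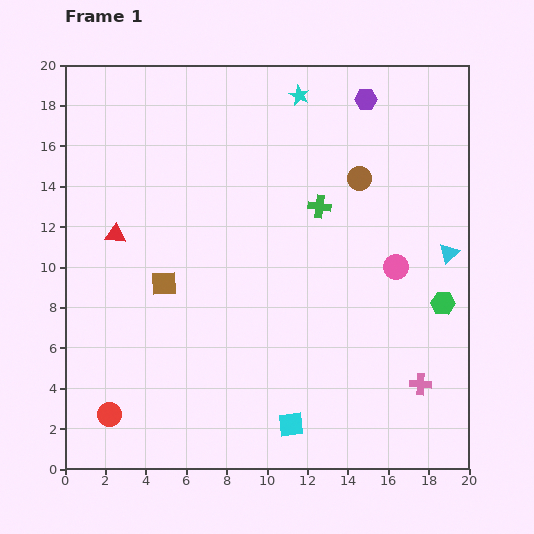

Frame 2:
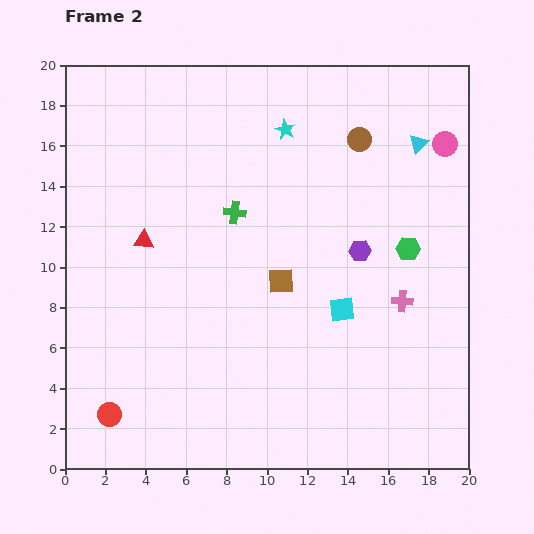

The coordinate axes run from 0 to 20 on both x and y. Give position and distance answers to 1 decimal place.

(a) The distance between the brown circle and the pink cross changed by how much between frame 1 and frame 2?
-2.3

Distance in frame 1: 10.6. Distance in frame 2: 8.3.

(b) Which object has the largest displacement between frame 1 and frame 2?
the purple hexagon

(moved 7.5; next 6.6)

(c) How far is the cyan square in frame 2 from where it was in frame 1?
6.2

The cyan square moved from (11.2, 2.2) to (13.7, 7.9), a distance of √(2.5² + 5.7²) ≈ 6.2.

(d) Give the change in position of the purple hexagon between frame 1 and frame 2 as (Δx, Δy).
(-0.3, -7.5)

The purple hexagon was at (14.9, 18.3) in frame 1 and (14.6, 10.8) in frame 2.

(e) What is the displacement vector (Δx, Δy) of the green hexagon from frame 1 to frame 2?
(-1.7, 2.7)

The green hexagon was at (18.7, 8.2) in frame 1 and (17.0, 10.9) in frame 2.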